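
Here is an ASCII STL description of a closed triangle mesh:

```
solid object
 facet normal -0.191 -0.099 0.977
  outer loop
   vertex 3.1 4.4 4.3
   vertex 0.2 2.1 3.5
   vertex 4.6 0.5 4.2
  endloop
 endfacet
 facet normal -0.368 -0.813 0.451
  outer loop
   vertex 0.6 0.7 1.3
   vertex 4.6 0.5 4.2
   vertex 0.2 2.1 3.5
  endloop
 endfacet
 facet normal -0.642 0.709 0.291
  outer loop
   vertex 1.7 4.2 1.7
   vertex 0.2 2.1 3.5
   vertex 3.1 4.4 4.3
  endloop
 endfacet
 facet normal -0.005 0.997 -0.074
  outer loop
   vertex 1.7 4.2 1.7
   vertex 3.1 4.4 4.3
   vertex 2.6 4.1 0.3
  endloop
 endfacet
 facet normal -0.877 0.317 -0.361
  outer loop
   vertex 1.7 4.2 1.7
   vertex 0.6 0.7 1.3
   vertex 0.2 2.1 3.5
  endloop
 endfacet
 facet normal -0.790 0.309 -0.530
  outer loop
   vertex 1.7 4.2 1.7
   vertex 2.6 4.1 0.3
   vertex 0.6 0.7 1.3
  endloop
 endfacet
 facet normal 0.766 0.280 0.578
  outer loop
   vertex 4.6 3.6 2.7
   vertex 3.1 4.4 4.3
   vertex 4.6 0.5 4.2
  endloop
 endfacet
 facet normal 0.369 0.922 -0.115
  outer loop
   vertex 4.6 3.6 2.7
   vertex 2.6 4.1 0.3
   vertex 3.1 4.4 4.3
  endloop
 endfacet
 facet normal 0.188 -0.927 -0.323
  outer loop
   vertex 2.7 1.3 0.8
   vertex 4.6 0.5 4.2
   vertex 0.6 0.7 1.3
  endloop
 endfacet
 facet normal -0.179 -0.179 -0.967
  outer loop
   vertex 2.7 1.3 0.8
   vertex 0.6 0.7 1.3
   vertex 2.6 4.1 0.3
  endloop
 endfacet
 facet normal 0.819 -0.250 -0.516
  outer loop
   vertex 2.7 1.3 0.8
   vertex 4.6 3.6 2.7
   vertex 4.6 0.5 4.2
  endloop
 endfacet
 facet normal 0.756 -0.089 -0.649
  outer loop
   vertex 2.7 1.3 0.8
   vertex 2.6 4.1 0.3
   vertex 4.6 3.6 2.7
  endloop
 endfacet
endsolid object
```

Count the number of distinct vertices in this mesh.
8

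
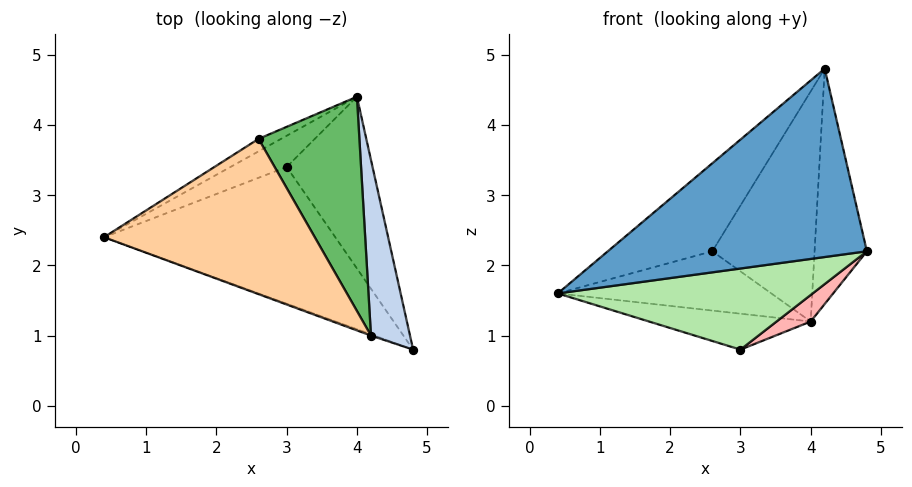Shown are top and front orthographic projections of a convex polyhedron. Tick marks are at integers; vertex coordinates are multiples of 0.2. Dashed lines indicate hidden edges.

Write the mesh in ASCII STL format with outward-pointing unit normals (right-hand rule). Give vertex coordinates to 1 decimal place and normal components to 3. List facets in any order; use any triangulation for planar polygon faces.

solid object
 facet normal -0.341 -0.940 -0.006
  outer loop
   vertex 4.2 1.0 4.8
   vertex 0.4 2.4 1.6
   vertex 4.8 0.8 2.2
  endloop
 endfacet
 facet normal 0.944 0.265 0.197
  outer loop
   vertex 4.2 1.0 4.8
   vertex 4.8 0.8 2.2
   vertex 4.0 4.4 1.2
  endloop
 endfacet
 facet normal -0.493 0.851 -0.179
  outer loop
   vertex 2.6 3.8 2.2
   vertex 4.0 4.4 1.2
   vertex 0.4 2.4 1.6
  endloop
 endfacet
 facet normal -0.483 0.432 0.762
  outer loop
   vertex 2.6 3.8 2.2
   vertex 0.4 2.4 1.6
   vertex 4.2 1.0 4.8
  endloop
 endfacet
 facet normal 0.171 0.721 0.672
  outer loop
   vertex 2.6 3.8 2.2
   vertex 4.2 1.0 4.8
   vertex 4.0 4.4 1.2
  endloop
 endfacet
 facet normal -0.068 -0.509 -0.858
  outer loop
   vertex 3.0 3.4 0.8
   vertex 4.8 0.8 2.2
   vertex 0.4 2.4 1.6
  endloop
 endfacet
 facet normal -0.442 0.677 -0.589
  outer loop
   vertex 3.0 3.4 0.8
   vertex 0.4 2.4 1.6
   vertex 4.0 4.4 1.2
  endloop
 endfacet
 facet normal 0.481 -0.134 -0.867
  outer loop
   vertex 3.0 3.4 0.8
   vertex 4.0 4.4 1.2
   vertex 4.8 0.8 2.2
  endloop
 endfacet
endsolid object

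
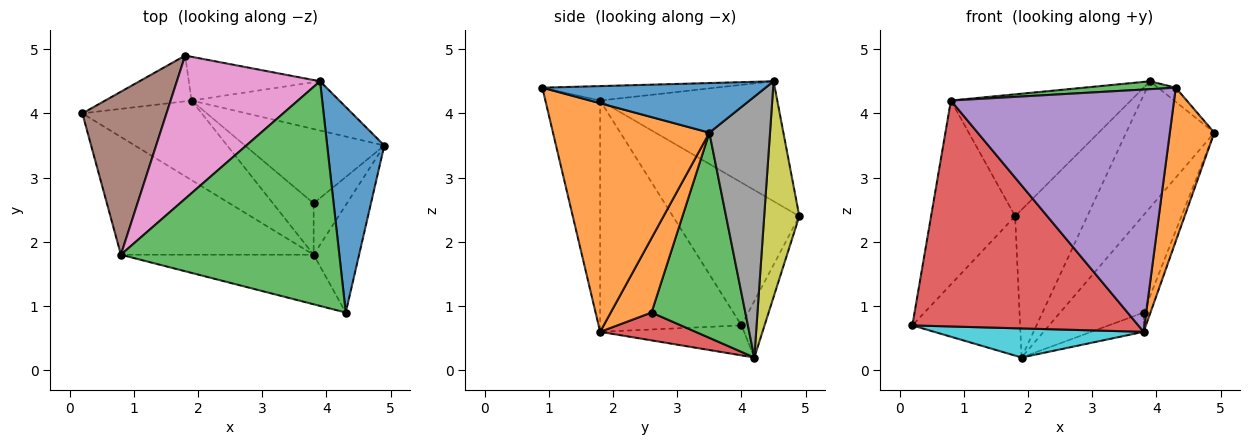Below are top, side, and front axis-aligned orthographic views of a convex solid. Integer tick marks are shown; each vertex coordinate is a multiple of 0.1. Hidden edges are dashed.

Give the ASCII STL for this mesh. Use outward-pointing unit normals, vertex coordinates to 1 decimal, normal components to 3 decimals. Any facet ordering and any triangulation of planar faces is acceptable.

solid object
 facet normal 0.655 0.052 0.754
  outer loop
   vertex 3.9 4.5 4.5
   vertex 4.3 0.9 4.4
   vertex 4.9 3.5 3.7
  endloop
 endfacet
 facet normal 0.945 -0.269 -0.188
  outer loop
   vertex 3.8 1.8 0.6
   vertex 4.9 3.5 3.7
   vertex 4.3 0.9 4.4
  endloop
 endfacet
 facet normal -0.066 -0.035 0.997
  outer loop
   vertex 0.8 1.8 4.2
   vertex 4.3 0.9 4.4
   vertex 3.9 4.5 4.5
  endloop
 endfacet
 facet normal -0.485 -0.775 -0.404
  outer loop
   vertex 0.8 1.8 4.2
   vertex 0.2 4.0 0.7
   vertex 3.8 1.8 0.6
  endloop
 endfacet
 facet normal -0.234 -0.953 -0.195
  outer loop
   vertex 0.8 1.8 4.2
   vertex 3.8 1.8 0.6
   vertex 4.3 0.9 4.4
  endloop
 endfacet
 facet normal -0.748 0.497 0.441
  outer loop
   vertex 0.8 1.8 4.2
   vertex 1.8 4.9 2.4
   vertex 0.2 4.0 0.7
  endloop
 endfacet
 facet normal -0.538 0.546 0.642
  outer loop
   vertex 0.8 1.8 4.2
   vertex 3.9 4.5 4.5
   vertex 1.8 4.9 2.4
  endloop
 endfacet
 facet normal 0.540 0.784 -0.306
  outer loop
   vertex 1.9 4.2 0.2
   vertex 3.9 4.5 4.5
   vertex 4.9 3.5 3.7
  endloop
 endfacet
 facet normal 0.423 0.869 -0.257
  outer loop
   vertex 1.9 4.2 0.2
   vertex 1.8 4.9 2.4
   vertex 3.9 4.5 4.5
  endloop
 endfacet
 facet normal -0.230 -0.334 -0.914
  outer loop
   vertex 1.9 4.2 0.2
   vertex 3.8 1.8 0.6
   vertex 0.2 4.0 0.7
  endloop
 endfacet
 facet normal -0.199 0.931 -0.305
  outer loop
   vertex 1.9 4.2 0.2
   vertex 0.2 4.0 0.7
   vertex 1.8 4.9 2.4
  endloop
 endfacet
 facet normal 0.903 0.151 -0.403
  outer loop
   vertex 3.8 2.6 0.9
   vertex 4.9 3.5 3.7
   vertex 3.8 1.8 0.6
  endloop
 endfacet
 facet normal 0.666 0.593 -0.452
  outer loop
   vertex 3.8 2.6 0.9
   vertex 1.9 4.2 0.2
   vertex 4.9 3.5 3.7
  endloop
 endfacet
 facet normal 0.539 0.296 -0.788
  outer loop
   vertex 3.8 2.6 0.9
   vertex 3.8 1.8 0.6
   vertex 1.9 4.2 0.2
  endloop
 endfacet
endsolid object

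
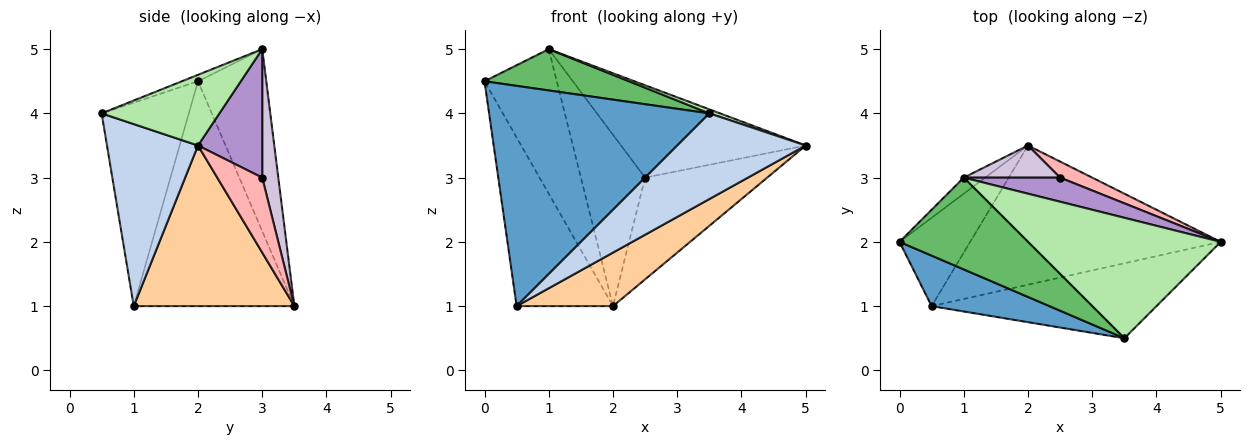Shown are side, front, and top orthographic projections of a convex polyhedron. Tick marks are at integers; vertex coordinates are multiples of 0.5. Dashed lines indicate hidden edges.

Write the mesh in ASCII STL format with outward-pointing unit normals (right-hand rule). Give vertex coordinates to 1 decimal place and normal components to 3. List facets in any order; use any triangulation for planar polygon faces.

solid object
 facet normal -0.360 -0.909 0.208
  outer loop
   vertex 0.5 1.0 1.0
   vertex 3.5 0.5 4.0
   vertex 0.0 2.0 4.5
  endloop
 endfacet
 facet normal 0.470 -0.664 -0.581
  outer loop
   vertex 0.5 1.0 1.0
   vertex 5.0 2.0 3.5
   vertex 3.5 0.5 4.0
  endloop
 endfacet
 facet normal -0.828 0.497 -0.260
  outer loop
   vertex 2.0 3.5 1.0
   vertex 0.5 1.0 1.0
   vertex 0.0 2.0 4.5
  endloop
 endfacet
 facet normal 0.513 -0.308 -0.801
  outer loop
   vertex 2.0 3.5 1.0
   vertex 5.0 2.0 3.5
   vertex 0.5 1.0 1.0
  endloop
 endfacet
 facet normal -0.046 -0.410 0.911
  outer loop
   vertex 1.0 3.0 5.0
   vertex 0.0 2.0 4.5
   vertex 3.5 0.5 4.0
  endloop
 endfacet
 facet normal 0.344 -0.031 0.938
  outer loop
   vertex 1.0 3.0 5.0
   vertex 3.5 0.5 4.0
   vertex 5.0 2.0 3.5
  endloop
 endfacet
 facet normal -0.684 0.725 -0.081
  outer loop
   vertex 1.0 3.0 5.0
   vertex 2.0 3.5 1.0
   vertex 0.0 2.0 4.5
  endloop
 endfacet
 facet normal 0.342 0.928 0.147
  outer loop
   vertex 2.5 3.0 3.0
   vertex 5.0 2.0 3.5
   vertex 2.0 3.5 1.0
  endloop
 endfacet
 facet normal 0.319 0.917 0.239
  outer loop
   vertex 2.5 3.0 3.0
   vertex 1.0 3.0 5.0
   vertex 5.0 2.0 3.5
  endloop
 endfacet
 facet normal 0.239 0.954 0.179
  outer loop
   vertex 2.5 3.0 3.0
   vertex 2.0 3.5 1.0
   vertex 1.0 3.0 5.0
  endloop
 endfacet
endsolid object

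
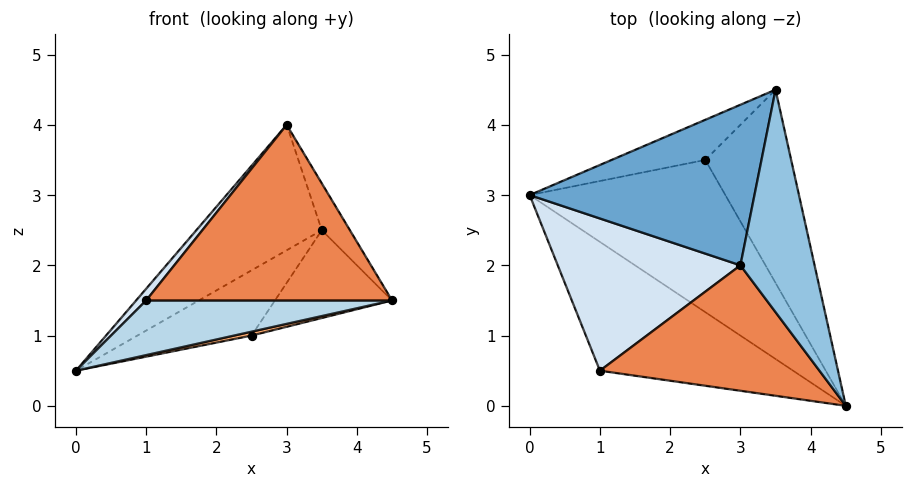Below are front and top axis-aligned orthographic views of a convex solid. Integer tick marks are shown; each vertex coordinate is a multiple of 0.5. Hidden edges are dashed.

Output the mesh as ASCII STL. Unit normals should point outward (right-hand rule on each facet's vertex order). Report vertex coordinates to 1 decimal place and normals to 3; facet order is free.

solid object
 facet normal -0.581 0.501 0.641
  outer loop
   vertex 3.0 2.0 4.0
   vertex 3.5 4.5 2.5
   vertex 0.0 3.0 0.5
  endloop
 endfacet
 facet normal 0.885 0.096 0.455
  outer loop
   vertex 3.0 2.0 4.0
   vertex 4.5 0.0 1.5
   vertex 3.5 4.5 2.5
  endloop
 endfacet
 facet normal -0.056 -0.390 -0.919
  outer loop
   vertex 1.0 0.5 1.5
   vertex 0.0 3.0 0.5
   vertex 4.5 0.0 1.5
  endloop
 endfacet
 facet normal -0.765 -0.049 0.642
  outer loop
   vertex 1.0 0.5 1.5
   vertex 3.0 2.0 4.0
   vertex 0.0 3.0 0.5
  endloop
 endfacet
 facet normal -0.115 -0.808 0.577
  outer loop
   vertex 1.0 0.5 1.5
   vertex 4.5 0.0 1.5
   vertex 3.0 2.0 4.0
  endloop
 endfacet
 facet normal 0.201 -0.025 -0.979
  outer loop
   vertex 2.5 3.5 1.0
   vertex 4.5 0.0 1.5
   vertex 0.0 3.0 0.5
  endloop
 endfacet
 facet normal -0.065 0.850 -0.523
  outer loop
   vertex 2.5 3.5 1.0
   vertex 0.0 3.0 0.5
   vertex 3.5 4.5 2.5
  endloop
 endfacet
 facet normal 0.689 0.300 -0.659
  outer loop
   vertex 2.5 3.5 1.0
   vertex 3.5 4.5 2.5
   vertex 4.5 0.0 1.5
  endloop
 endfacet
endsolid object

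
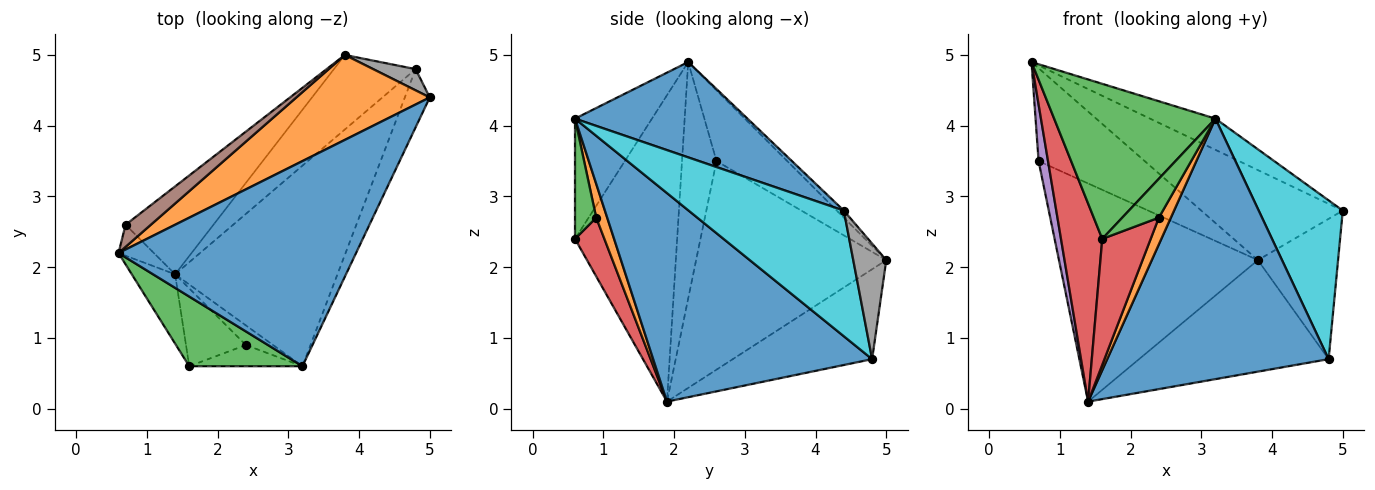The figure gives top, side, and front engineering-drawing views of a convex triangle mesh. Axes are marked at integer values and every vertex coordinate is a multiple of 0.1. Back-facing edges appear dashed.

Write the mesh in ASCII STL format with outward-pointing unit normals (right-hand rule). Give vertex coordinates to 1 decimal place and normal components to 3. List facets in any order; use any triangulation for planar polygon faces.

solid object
 facet normal 0.369 0.140 0.919
  outer loop
   vertex 3.2 0.6 4.1
   vertex 5.0 4.4 2.8
   vertex 0.6 2.2 4.9
  endloop
 endfacet
 facet normal -0.036 0.727 0.686
  outer loop
   vertex 3.8 5.0 2.1
   vertex 0.6 2.2 4.9
   vertex 5.0 4.4 2.8
  endloop
 endfacet
 facet normal -0.399 -0.836 0.376
  outer loop
   vertex 1.6 0.6 2.4
   vertex 3.2 0.6 4.1
   vertex 0.6 2.2 4.9
  endloop
 endfacet
 facet normal -0.919 -0.371 -0.130
  outer loop
   vertex 1.6 0.6 2.4
   vertex 0.6 2.2 4.9
   vertex 1.4 1.9 0.1
  endloop
 endfacet
 facet normal -0.955 -0.261 -0.143
  outer loop
   vertex 0.7 2.6 3.5
   vertex 1.4 1.9 0.1
   vertex 0.6 2.2 4.9
  endloop
 endfacet
 facet normal -0.544 0.816 0.194
  outer loop
   vertex 0.7 2.6 3.5
   vertex 0.6 2.2 4.9
   vertex 3.8 5.0 2.1
  endloop
 endfacet
 facet normal -0.664 0.694 -0.279
  outer loop
   vertex 0.7 2.6 3.5
   vertex 3.8 5.0 2.1
   vertex 1.4 1.9 0.1
  endloop
 endfacet
 facet normal 0.377 0.916 0.139
  outer loop
   vertex 4.8 4.8 0.7
   vertex 3.8 5.0 2.1
   vertex 5.0 4.4 2.8
  endloop
 endfacet
 facet normal -0.522 0.710 -0.474
  outer loop
   vertex 4.8 4.8 0.7
   vertex 1.4 1.9 0.1
   vertex 3.8 5.0 2.1
  endloop
 endfacet
 facet normal 0.866 -0.469 -0.172
  outer loop
   vertex 4.8 4.8 0.7
   vertex 5.0 4.4 2.8
   vertex 3.2 0.6 4.1
  endloop
 endfacet
 facet normal 0.617 -0.624 -0.480
  outer loop
   vertex 4.8 4.8 0.7
   vertex 3.2 0.6 4.1
   vertex 1.4 1.9 0.1
  endloop
 endfacet
 facet normal 0.592 -0.649 -0.477
  outer loop
   vertex 2.4 0.9 2.7
   vertex 1.4 1.9 0.1
   vertex 3.2 0.6 4.1
  endloop
 endfacet
 facet normal 0.453 -0.782 -0.427
  outer loop
   vertex 2.4 0.9 2.7
   vertex 3.2 0.6 4.1
   vertex 1.6 0.6 2.4
  endloop
 endfacet
 facet normal 0.459 -0.756 -0.467
  outer loop
   vertex 2.4 0.9 2.7
   vertex 1.6 0.6 2.4
   vertex 1.4 1.9 0.1
  endloop
 endfacet
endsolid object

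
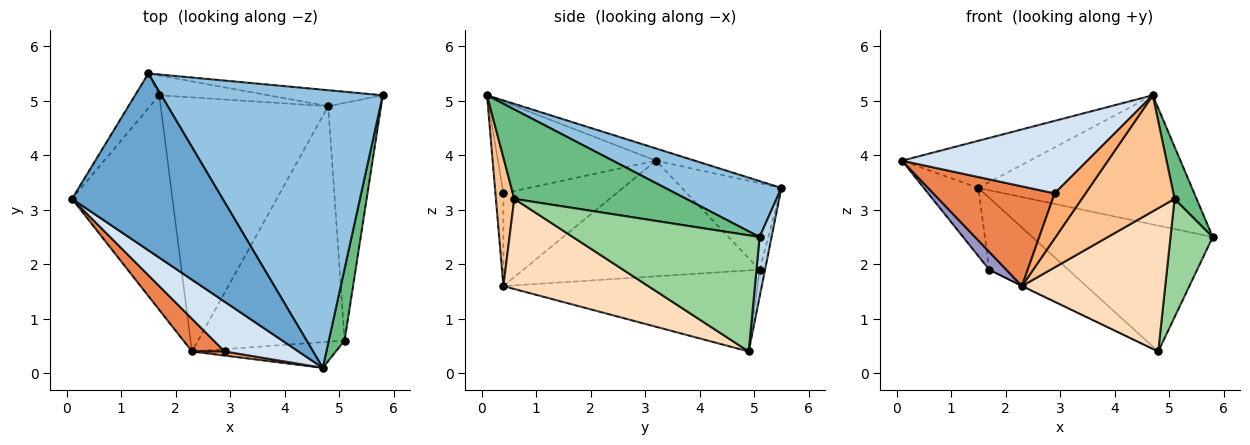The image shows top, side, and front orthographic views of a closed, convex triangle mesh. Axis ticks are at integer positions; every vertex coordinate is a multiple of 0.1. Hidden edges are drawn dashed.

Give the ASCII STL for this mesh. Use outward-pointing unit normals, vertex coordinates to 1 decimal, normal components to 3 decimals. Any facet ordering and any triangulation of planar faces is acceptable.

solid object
 facet normal -0.078 0.257 0.963
  outer loop
   vertex 1.5 5.5 3.4
   vertex 0.1 3.2 3.9
   vertex 4.7 0.1 5.1
  endloop
 endfacet
 facet normal 0.223 0.411 0.884
  outer loop
   vertex 1.5 5.5 3.4
   vertex 4.7 0.1 5.1
   vertex 5.8 5.1 2.5
  endloop
 endfacet
 facet normal 0.066 0.990 -0.126
  outer loop
   vertex 1.5 5.5 3.4
   vertex 5.8 5.1 2.5
   vertex 4.8 4.9 0.4
  endloop
 endfacet
 facet normal -0.575 -0.674 0.463
  outer loop
   vertex 2.9 0.4 3.3
   vertex 4.7 0.1 5.1
   vertex 0.1 3.2 3.9
  endloop
 endfacet
 facet normal -0.662 -0.712 0.234
  outer loop
   vertex 2.9 0.4 3.3
   vertex 0.1 3.2 3.9
   vertex 2.3 0.4 1.6
  endloop
 endfacet
 facet normal -0.248 -0.965 0.088
  outer loop
   vertex 2.9 0.4 3.3
   vertex 2.3 0.4 1.6
   vertex 4.7 0.1 5.1
  endloop
 endfacet
 facet normal 0.190 -0.959 -0.212
  outer loop
   vertex 5.1 0.6 3.2
   vertex 4.7 0.1 5.1
   vertex 2.3 0.4 1.6
  endloop
 endfacet
 facet normal 0.465 -0.460 -0.756
  outer loop
   vertex 5.1 0.6 3.2
   vertex 2.3 0.4 1.6
   vertex 4.8 4.9 0.4
  endloop
 endfacet
 facet normal 0.977 -0.125 0.173
  outer loop
   vertex 5.1 0.6 3.2
   vertex 5.8 5.1 2.5
   vertex 4.7 0.1 5.1
  endloop
 endfacet
 facet normal 0.892 -0.202 -0.405
  outer loop
   vertex 5.1 0.6 3.2
   vertex 4.8 4.9 0.4
   vertex 5.8 5.1 2.5
  endloop
 endfacet
 facet normal -0.852 0.467 -0.238
  outer loop
   vertex 1.7 5.1 1.9
   vertex 0.1 3.2 3.9
   vertex 1.5 5.5 3.4
  endloop
 endfacet
 facet normal -0.066 0.962 -0.265
  outer loop
   vertex 1.7 5.1 1.9
   vertex 1.5 5.5 3.4
   vertex 4.8 4.9 0.4
  endloop
 endfacet
 facet normal -0.754 -0.054 -0.655
  outer loop
   vertex 1.7 5.1 1.9
   vertex 2.3 0.4 1.6
   vertex 0.1 3.2 3.9
  endloop
 endfacet
 facet normal -0.435 0.002 -0.900
  outer loop
   vertex 1.7 5.1 1.9
   vertex 4.8 4.9 0.4
   vertex 2.3 0.4 1.6
  endloop
 endfacet
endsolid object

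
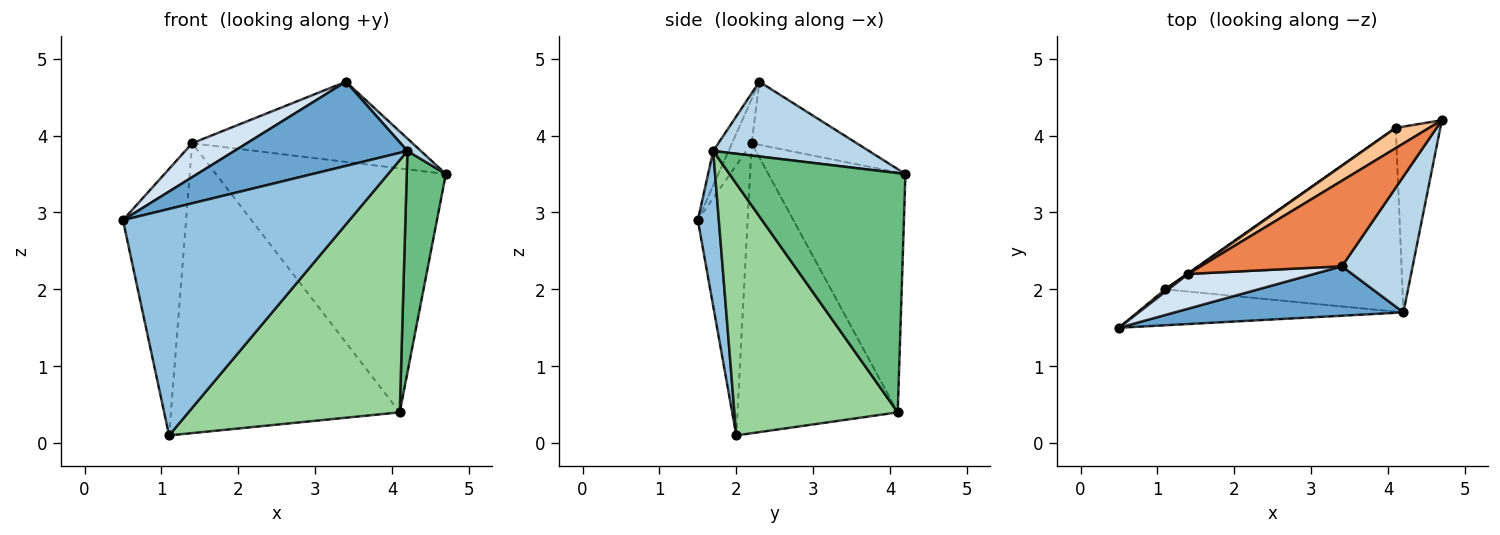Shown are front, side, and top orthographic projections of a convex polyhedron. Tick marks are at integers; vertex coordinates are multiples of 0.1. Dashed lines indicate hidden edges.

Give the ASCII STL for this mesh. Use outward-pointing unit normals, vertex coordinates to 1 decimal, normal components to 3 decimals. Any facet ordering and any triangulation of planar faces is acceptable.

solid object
 facet normal -0.076 -0.860 0.505
  outer loop
   vertex 4.2 1.7 3.8
   vertex 3.4 2.3 4.7
   vertex 0.5 1.5 2.9
  endloop
 endfacet
 facet normal 0.091 -0.984 -0.156
  outer loop
   vertex 4.2 1.7 3.8
   vertex 0.5 1.5 2.9
   vertex 1.1 2.0 0.1
  endloop
 endfacet
 facet normal 0.725 -0.063 0.686
  outer loop
   vertex 4.2 1.7 3.8
   vertex 4.7 4.2 3.5
   vertex 3.4 2.3 4.7
  endloop
 endfacet
 facet normal -0.244 -0.678 0.694
  outer loop
   vertex 1.4 2.2 3.9
   vertex 0.5 1.5 2.9
   vertex 3.4 2.3 4.7
  endloop
 endfacet
 facet normal -0.310 0.650 0.694
  outer loop
   vertex 1.4 2.2 3.9
   vertex 3.4 2.3 4.7
   vertex 4.7 4.2 3.5
  endloop
 endfacet
 facet normal -0.619 0.785 0.008
  outer loop
   vertex 1.4 2.2 3.9
   vertex 1.1 2.0 0.1
   vertex 0.5 1.5 2.9
  endloop
 endfacet
 facet normal -0.511 0.857 0.071
  outer loop
   vertex 4.1 4.1 0.4
   vertex 1.4 2.2 3.9
   vertex 4.7 4.2 3.5
  endloop
 endfacet
 facet normal -0.574 0.819 0.002
  outer loop
   vertex 4.1 4.1 0.4
   vertex 1.1 2.0 0.1
   vertex 1.4 2.2 3.9
  endloop
 endfacet
 facet normal 0.960 -0.214 -0.179
  outer loop
   vertex 4.1 4.1 0.4
   vertex 4.7 4.2 3.5
   vertex 4.2 1.7 3.8
  endloop
 endfacet
 facet normal 0.530 -0.685 -0.499
  outer loop
   vertex 4.1 4.1 0.4
   vertex 4.2 1.7 3.8
   vertex 1.1 2.0 0.1
  endloop
 endfacet
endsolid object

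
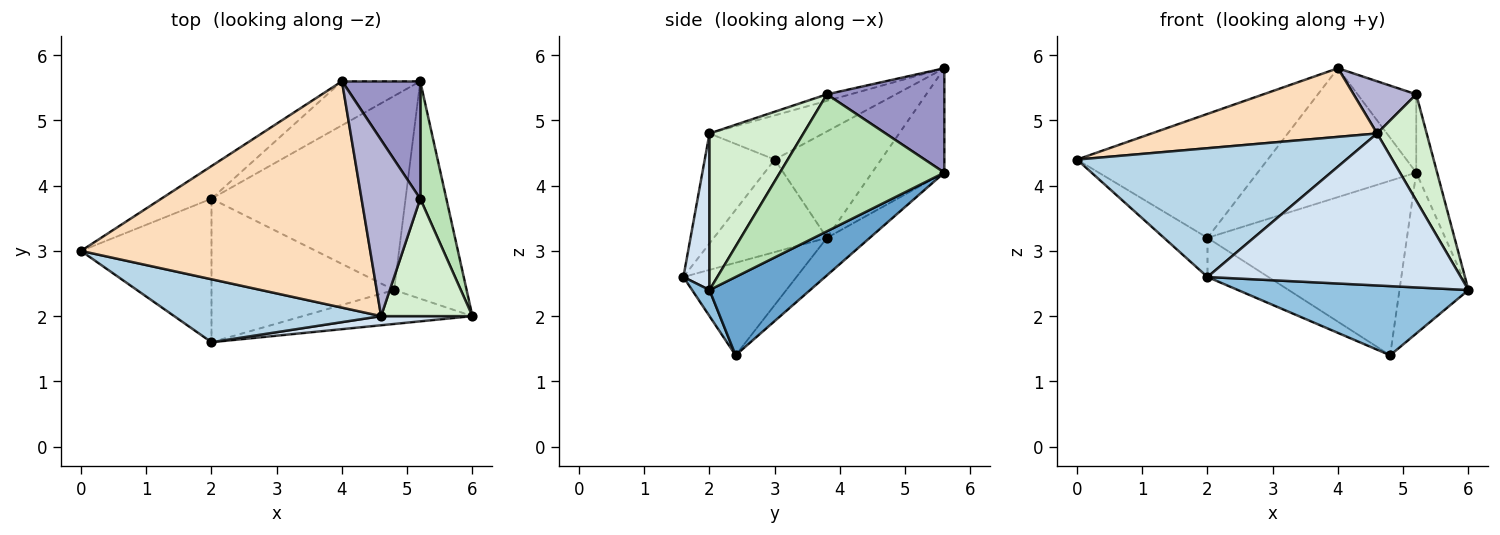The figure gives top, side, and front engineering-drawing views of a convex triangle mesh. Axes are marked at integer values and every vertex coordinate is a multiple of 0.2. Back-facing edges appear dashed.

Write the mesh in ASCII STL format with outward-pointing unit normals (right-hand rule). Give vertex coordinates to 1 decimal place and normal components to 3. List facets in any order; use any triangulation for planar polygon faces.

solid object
 facet normal 0.656 0.449 -0.607
  outer loop
   vertex 4.8 2.4 1.4
   vertex 5.2 5.6 4.2
   vertex 6.0 2.0 2.4
  endloop
 endfacet
 facet normal 0.068 -0.896 -0.439
  outer loop
   vertex 2.0 1.6 2.6
   vertex 4.8 2.4 1.4
   vertex 6.0 2.0 2.4
  endloop
 endfacet
 facet normal -0.227 -0.875 0.428
  outer loop
   vertex 2.0 1.6 2.6
   vertex 4.6 2.0 4.8
   vertex 0.0 3.0 4.4
  endloop
 endfacet
 facet normal 0.102 -0.993 0.060
  outer loop
   vertex 2.0 1.6 2.6
   vertex 6.0 2.0 2.4
   vertex 4.6 2.0 4.8
  endloop
 endfacet
 facet normal -0.142 0.662 -0.736
  outer loop
   vertex 2.0 3.8 3.2
   vertex 5.2 5.6 4.2
   vertex 4.8 2.4 1.4
  endloop
 endfacet
 facet normal -0.565 0.217 -0.796
  outer loop
   vertex 2.0 3.8 3.2
   vertex 2.0 1.6 2.6
   vertex 0.0 3.0 4.4
  endloop
 endfacet
 facet normal -0.439 0.236 -0.867
  outer loop
   vertex 2.0 3.8 3.2
   vertex 4.8 2.4 1.4
   vertex 2.0 1.6 2.6
  endloop
 endfacet
 facet normal -0.145 -0.287 0.947
  outer loop
   vertex 4.0 5.6 5.8
   vertex 0.0 3.0 4.4
   vertex 4.6 2.0 4.8
  endloop
 endfacet
 facet normal -0.475 0.851 -0.224
  outer loop
   vertex 4.0 5.6 5.8
   vertex 2.0 3.8 3.2
   vertex 0.0 3.0 4.4
  endloop
 endfacet
 facet normal -0.396 0.869 -0.297
  outer loop
   vertex 4.0 5.6 5.8
   vertex 5.2 5.6 4.2
   vertex 2.0 3.8 3.2
  endloop
 endfacet
 facet normal 0.975 0.124 0.186
  outer loop
   vertex 5.2 3.8 5.4
   vertex 6.0 2.0 2.4
   vertex 5.2 5.6 4.2
  endloop
 endfacet
 facet normal 0.786 -0.415 0.458
  outer loop
   vertex 5.2 3.8 5.4
   vertex 4.6 2.0 4.8
   vertex 6.0 2.0 2.4
  endloop
 endfacet
 facet normal 0.743 0.371 0.557
  outer loop
   vertex 5.2 3.8 5.4
   vertex 5.2 5.6 4.2
   vertex 4.0 5.6 5.8
  endloop
 endfacet
 facet normal -0.106 -0.282 0.953
  outer loop
   vertex 5.2 3.8 5.4
   vertex 4.0 5.6 5.8
   vertex 4.6 2.0 4.8
  endloop
 endfacet
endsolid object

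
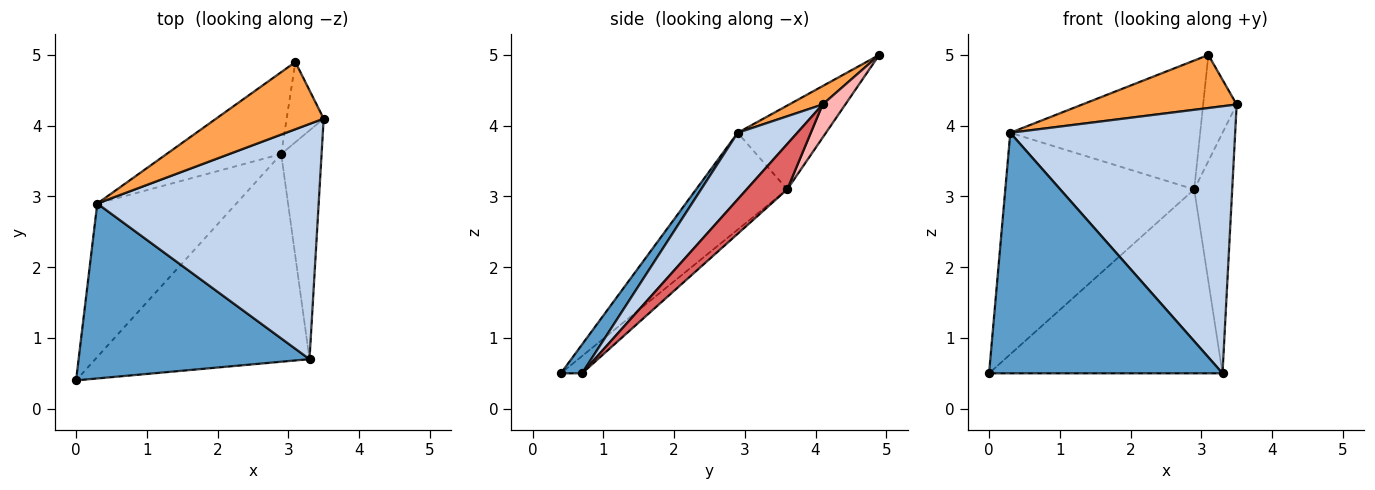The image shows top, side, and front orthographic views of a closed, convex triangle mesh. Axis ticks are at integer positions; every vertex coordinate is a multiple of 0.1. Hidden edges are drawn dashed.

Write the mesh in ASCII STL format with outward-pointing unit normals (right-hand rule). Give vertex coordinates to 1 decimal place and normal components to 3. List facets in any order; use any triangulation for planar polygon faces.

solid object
 facet normal 0.073 -0.807 0.587
  outer loop
   vertex 0.3 2.9 3.9
   vertex 0.0 0.4 0.5
   vertex 3.3 0.7 0.5
  endloop
 endfacet
 facet normal 0.195 -0.736 0.648
  outer loop
   vertex 0.3 2.9 3.9
   vertex 3.3 0.7 0.5
   vertex 3.5 4.1 4.3
  endloop
 endfacet
 facet normal 0.133 -0.614 0.778
  outer loop
   vertex 0.3 2.9 3.9
   vertex 3.5 4.1 4.3
   vertex 3.1 4.9 5.0
  endloop
 endfacet
 facet normal -0.060 0.662 -0.747
  outer loop
   vertex 2.9 3.6 3.1
   vertex 3.3 0.7 0.5
   vertex 0.0 0.4 0.5
  endloop
 endfacet
 facet normal -0.369 0.764 -0.529
  outer loop
   vertex 2.9 3.6 3.1
   vertex 0.0 0.4 0.5
   vertex 0.3 2.9 3.9
  endloop
 endfacet
 facet normal -0.365 0.786 -0.499
  outer loop
   vertex 2.9 3.6 3.1
   vertex 0.3 2.9 3.9
   vertex 3.1 4.9 5.0
  endloop
 endfacet
 facet normal 0.612 0.573 -0.545
  outer loop
   vertex 2.9 3.6 3.1
   vertex 3.5 4.1 4.3
   vertex 3.3 0.7 0.5
  endloop
 endfacet
 facet normal 0.476 0.702 -0.530
  outer loop
   vertex 2.9 3.6 3.1
   vertex 3.1 4.9 5.0
   vertex 3.5 4.1 4.3
  endloop
 endfacet
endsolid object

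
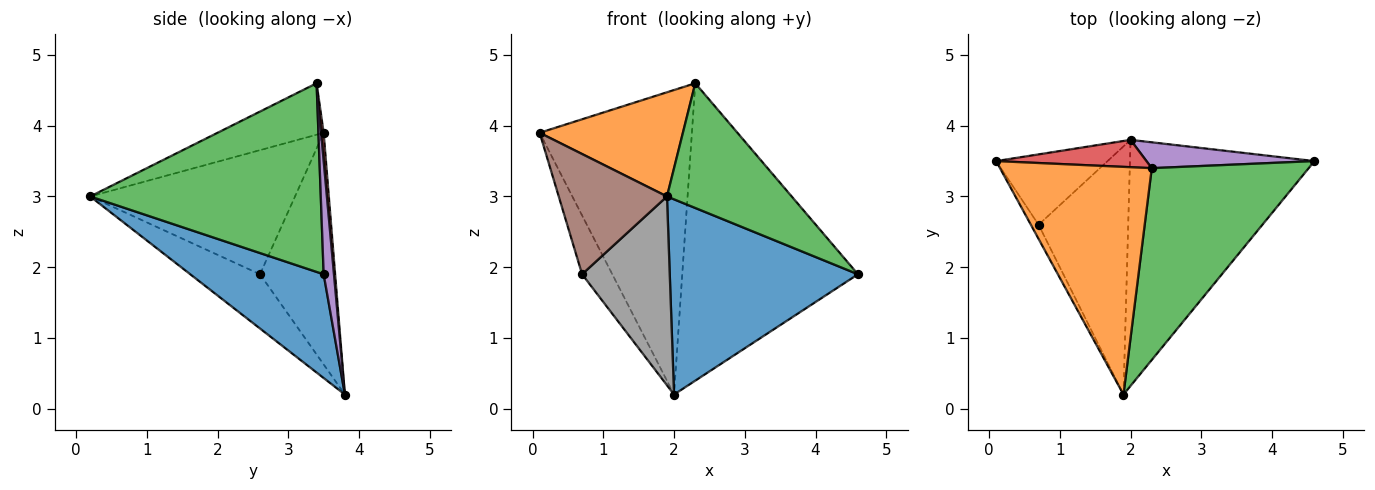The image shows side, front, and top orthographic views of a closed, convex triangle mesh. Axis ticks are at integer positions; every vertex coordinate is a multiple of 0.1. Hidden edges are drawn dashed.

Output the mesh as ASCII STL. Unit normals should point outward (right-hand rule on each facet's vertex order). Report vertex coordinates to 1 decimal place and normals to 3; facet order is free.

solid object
 facet normal 0.403 -0.569 -0.717
  outer loop
   vertex 2.0 3.8 0.2
   vertex 4.6 3.5 1.9
   vertex 1.9 0.2 3.0
  endloop
 endfacet
 facet normal -0.295 -0.398 0.869
  outer loop
   vertex 2.3 3.4 4.6
   vertex 0.1 3.5 3.9
   vertex 1.9 0.2 3.0
  endloop
 endfacet
 facet normal 0.710 -0.384 0.590
  outer loop
   vertex 2.3 3.4 4.6
   vertex 1.9 0.2 3.0
   vertex 4.6 3.5 1.9
  endloop
 endfacet
 facet normal 0.017 0.996 0.089
  outer loop
   vertex 2.3 3.4 4.6
   vertex 2.0 3.8 0.2
   vertex 0.1 3.5 3.9
  endloop
 endfacet
 facet normal 0.058 0.995 0.086
  outer loop
   vertex 2.3 3.4 4.6
   vertex 4.6 3.5 1.9
   vertex 2.0 3.8 0.2
  endloop
 endfacet
 facet normal -0.883 -0.467 -0.055
  outer loop
   vertex 0.7 2.6 1.9
   vertex 1.9 0.2 3.0
   vertex 0.1 3.5 3.9
  endloop
 endfacet
 facet normal -0.847 0.341 -0.407
  outer loop
   vertex 0.7 2.6 1.9
   vertex 0.1 3.5 3.9
   vertex 2.0 3.8 0.2
  endloop
 endfacet
 facet normal -0.434 -0.546 -0.717
  outer loop
   vertex 0.7 2.6 1.9
   vertex 2.0 3.8 0.2
   vertex 1.9 0.2 3.0
  endloop
 endfacet
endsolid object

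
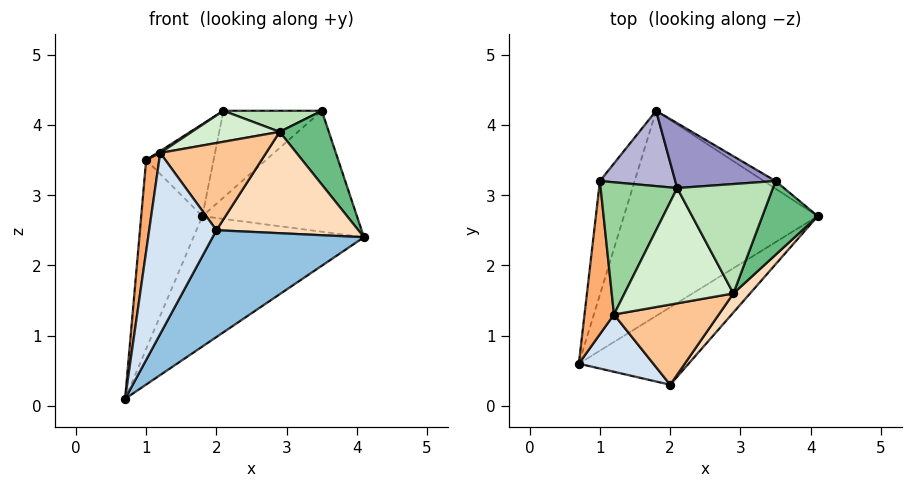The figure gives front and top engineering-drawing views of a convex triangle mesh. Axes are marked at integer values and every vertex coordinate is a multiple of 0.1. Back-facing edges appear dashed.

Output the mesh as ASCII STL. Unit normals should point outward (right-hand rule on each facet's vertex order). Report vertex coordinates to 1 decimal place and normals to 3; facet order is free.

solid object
 facet normal 0.233 0.522 -0.821
  outer loop
   vertex 1.8 4.2 2.7
   vertex 4.1 2.7 2.4
   vertex 0.7 0.6 0.1
  endloop
 endfacet
 facet normal 0.668 -0.603 -0.437
  outer loop
   vertex 2.0 0.3 2.5
   vertex 0.7 0.6 0.1
   vertex 4.1 2.7 2.4
  endloop
 endfacet
 facet normal 0.541 0.840 -0.053
  outer loop
   vertex 3.5 3.2 4.2
   vertex 4.1 2.7 2.4
   vertex 1.8 4.2 2.7
  endloop
 endfacet
 facet normal -0.614 -0.753 0.238
  outer loop
   vertex 1.2 1.3 3.6
   vertex 0.7 0.6 0.1
   vertex 2.0 0.3 2.5
  endloop
 endfacet
 facet normal -0.846 0.457 -0.275
  outer loop
   vertex 1.0 3.2 3.5
   vertex 1.8 4.2 2.7
   vertex 0.7 0.6 0.1
  endloop
 endfacet
 facet normal -0.983 -0.095 0.159
  outer loop
   vertex 1.0 3.2 3.5
   vertex 0.7 0.6 0.1
   vertex 1.2 1.3 3.6
  endloop
 endfacet
 facet normal 0.010 -0.736 0.677
  outer loop
   vertex 2.9 1.6 3.9
   vertex 1.2 1.3 3.6
   vertex 2.0 0.3 2.5
  endloop
 endfacet
 facet normal 0.749 -0.651 0.122
  outer loop
   vertex 2.9 1.6 3.9
   vertex 2.0 0.3 2.5
   vertex 4.1 2.7 2.4
  endloop
 endfacet
 facet normal 0.837 -0.386 0.386
  outer loop
   vertex 2.9 1.6 3.9
   vertex 4.1 2.7 2.4
   vertex 3.5 3.2 4.2
  endloop
 endfacet
 facet normal -0.538 -0.012 0.843
  outer loop
   vertex 2.1 3.1 4.2
   vertex 1.0 3.2 3.5
   vertex 1.2 1.3 3.6
  endloop
 endfacet
 facet normal 0.014 -0.189 0.982
  outer loop
   vertex 2.1 3.1 4.2
   vertex 2.9 1.6 3.9
   vertex 3.5 3.2 4.2
  endloop
 endfacet
 facet normal -0.124 -0.258 0.958
  outer loop
   vertex 2.1 3.1 4.2
   vertex 1.2 1.3 3.6
   vertex 2.9 1.6 3.9
  endloop
 endfacet
 facet normal -0.057 0.800 0.598
  outer loop
   vertex 2.1 3.1 4.2
   vertex 3.5 3.2 4.2
   vertex 1.8 4.2 2.7
  endloop
 endfacet
 facet normal -0.316 0.734 0.601
  outer loop
   vertex 2.1 3.1 4.2
   vertex 1.8 4.2 2.7
   vertex 1.0 3.2 3.5
  endloop
 endfacet
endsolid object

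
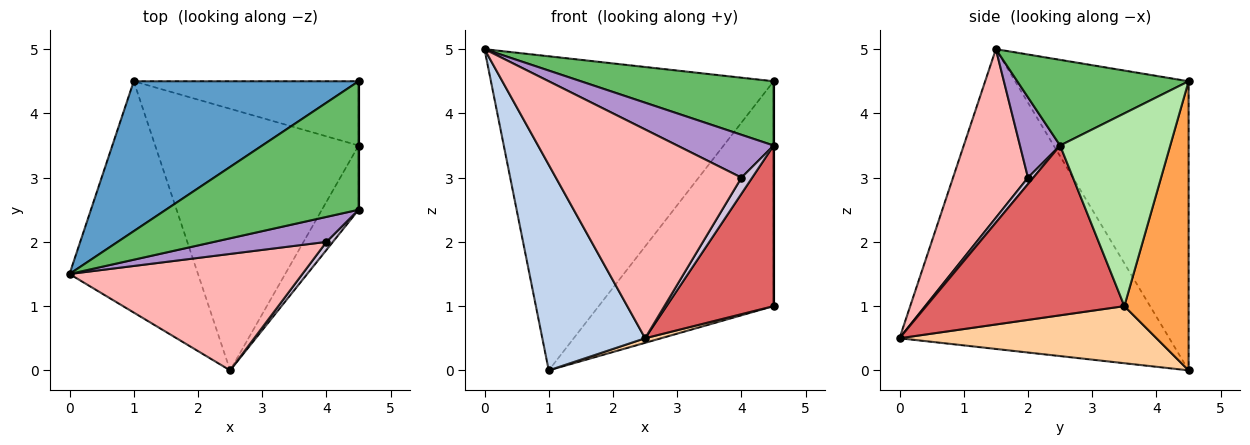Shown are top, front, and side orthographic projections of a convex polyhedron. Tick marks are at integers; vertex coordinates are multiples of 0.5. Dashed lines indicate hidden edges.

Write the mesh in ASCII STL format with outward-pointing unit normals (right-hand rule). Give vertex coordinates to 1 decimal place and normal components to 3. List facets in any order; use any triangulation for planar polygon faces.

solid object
 facet normal -0.484 0.789 0.377
  outer loop
   vertex 1.0 4.5 0.0
   vertex 0.0 1.5 5.0
   vertex 4.5 4.5 4.5
  endloop
 endfacet
 facet normal -0.868 -0.330 -0.372
  outer loop
   vertex 1.0 4.5 0.0
   vertex 2.5 0.0 0.5
   vertex 0.0 1.5 5.0
  endloop
 endfacet
 facet normal 0.333 0.907 -0.259
  outer loop
   vertex 4.5 3.5 1.0
   vertex 1.0 4.5 0.0
   vertex 4.5 4.5 4.5
  endloop
 endfacet
 facet normal 0.270 -0.017 -0.963
  outer loop
   vertex 4.5 3.5 1.0
   vertex 2.5 0.0 0.5
   vertex 1.0 4.5 0.0
  endloop
 endfacet
 facet normal 0.369 -0.416 0.831
  outer loop
   vertex 4.5 2.5 3.5
   vertex 4.5 4.5 4.5
   vertex 0.0 1.5 5.0
  endloop
 endfacet
 facet normal 1.000 0.000 0.000
  outer loop
   vertex 4.5 2.5 3.5
   vertex 4.5 3.5 1.0
   vertex 4.5 4.5 4.5
  endloop
 endfacet
 facet normal 0.864 -0.467 -0.187
  outer loop
   vertex 4.5 2.5 3.5
   vertex 2.5 0.0 0.5
   vertex 4.5 3.5 1.0
  endloop
 endfacet
 facet normal 0.333 -0.824 0.459
  outer loop
   vertex 4.0 2.0 3.0
   vertex 0.0 1.5 5.0
   vertex 2.5 0.0 0.5
  endloop
 endfacet
 facet normal 0.339 -0.813 0.474
  outer loop
   vertex 4.0 2.0 3.0
   vertex 4.5 2.5 3.5
   vertex 0.0 1.5 5.0
  endloop
 endfacet
 facet normal 0.408 -0.816 0.408
  outer loop
   vertex 4.0 2.0 3.0
   vertex 2.5 0.0 0.5
   vertex 4.5 2.5 3.5
  endloop
 endfacet
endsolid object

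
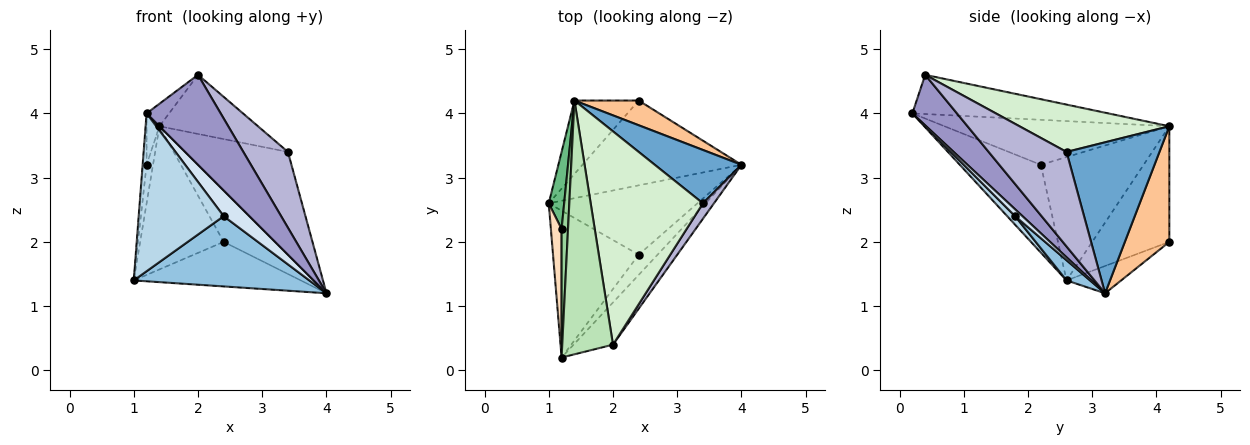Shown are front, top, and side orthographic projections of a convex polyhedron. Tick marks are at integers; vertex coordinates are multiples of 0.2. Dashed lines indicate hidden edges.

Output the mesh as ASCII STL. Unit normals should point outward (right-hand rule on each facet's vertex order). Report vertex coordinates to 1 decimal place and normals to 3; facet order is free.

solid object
 facet normal 0.626 0.692 0.359
  outer loop
   vertex 3.4 2.6 3.4
   vertex 4.0 3.2 1.2
   vertex 1.4 4.2 3.8
  endloop
 endfacet
 facet normal 0.095 -0.708 -0.700
  outer loop
   vertex 2.4 1.8 2.4
   vertex 1.0 2.6 1.4
   vertex 4.0 3.2 1.2
  endloop
 endfacet
 facet normal 0.068 -0.730 -0.680
  outer loop
   vertex 2.4 1.8 2.4
   vertex 1.2 0.2 4.0
   vertex 1.0 2.6 1.4
  endloop
 endfacet
 facet normal 0.219 -0.767 -0.603
  outer loop
   vertex 2.4 1.8 2.4
   vertex 4.0 3.2 1.2
   vertex 1.2 0.2 4.0
  endloop
 endfacet
 facet normal -0.150 0.460 -0.875
  outer loop
   vertex 2.4 4.2 2.0
   vertex 4.0 3.2 1.2
   vertex 1.0 2.6 1.4
  endloop
 endfacet
 facet normal -0.635 0.688 -0.353
  outer loop
   vertex 2.4 4.2 2.0
   vertex 1.0 2.6 1.4
   vertex 1.4 4.2 3.8
  endloop
 endfacet
 facet normal 0.615 0.711 0.342
  outer loop
   vertex 2.4 4.2 2.0
   vertex 1.4 4.2 3.8
   vertex 4.0 3.2 1.2
  endloop
 endfacet
 facet normal -0.991 0.048 0.121
  outer loop
   vertex 1.2 2.2 3.2
   vertex 1.0 2.6 1.4
   vertex 1.2 0.2 4.0
  endloop
 endfacet
 facet normal -0.990 0.062 0.124
  outer loop
   vertex 1.2 2.2 3.2
   vertex 1.4 4.2 3.8
   vertex 1.0 2.6 1.4
  endloop
 endfacet
 facet normal -0.988 0.056 0.141
  outer loop
   vertex 1.2 2.2 3.2
   vertex 1.2 0.2 4.0
   vertex 1.4 4.2 3.8
  endloop
 endfacet
 facet normal -0.610 0.070 0.790
  outer loop
   vertex 2.0 0.4 4.6
   vertex 1.4 4.2 3.8
   vertex 1.2 0.2 4.0
  endloop
 endfacet
 facet normal 0.376 0.247 0.893
  outer loop
   vertex 2.0 0.4 4.6
   vertex 3.4 2.6 3.4
   vertex 1.4 4.2 3.8
  endloop
 endfacet
 facet normal 0.479 -0.795 -0.373
  outer loop
   vertex 2.0 0.4 4.6
   vertex 1.2 0.2 4.0
   vertex 4.0 3.2 1.2
  endloop
 endfacet
 facet normal 0.863 -0.495 0.101
  outer loop
   vertex 2.0 0.4 4.6
   vertex 4.0 3.2 1.2
   vertex 3.4 2.6 3.4
  endloop
 endfacet
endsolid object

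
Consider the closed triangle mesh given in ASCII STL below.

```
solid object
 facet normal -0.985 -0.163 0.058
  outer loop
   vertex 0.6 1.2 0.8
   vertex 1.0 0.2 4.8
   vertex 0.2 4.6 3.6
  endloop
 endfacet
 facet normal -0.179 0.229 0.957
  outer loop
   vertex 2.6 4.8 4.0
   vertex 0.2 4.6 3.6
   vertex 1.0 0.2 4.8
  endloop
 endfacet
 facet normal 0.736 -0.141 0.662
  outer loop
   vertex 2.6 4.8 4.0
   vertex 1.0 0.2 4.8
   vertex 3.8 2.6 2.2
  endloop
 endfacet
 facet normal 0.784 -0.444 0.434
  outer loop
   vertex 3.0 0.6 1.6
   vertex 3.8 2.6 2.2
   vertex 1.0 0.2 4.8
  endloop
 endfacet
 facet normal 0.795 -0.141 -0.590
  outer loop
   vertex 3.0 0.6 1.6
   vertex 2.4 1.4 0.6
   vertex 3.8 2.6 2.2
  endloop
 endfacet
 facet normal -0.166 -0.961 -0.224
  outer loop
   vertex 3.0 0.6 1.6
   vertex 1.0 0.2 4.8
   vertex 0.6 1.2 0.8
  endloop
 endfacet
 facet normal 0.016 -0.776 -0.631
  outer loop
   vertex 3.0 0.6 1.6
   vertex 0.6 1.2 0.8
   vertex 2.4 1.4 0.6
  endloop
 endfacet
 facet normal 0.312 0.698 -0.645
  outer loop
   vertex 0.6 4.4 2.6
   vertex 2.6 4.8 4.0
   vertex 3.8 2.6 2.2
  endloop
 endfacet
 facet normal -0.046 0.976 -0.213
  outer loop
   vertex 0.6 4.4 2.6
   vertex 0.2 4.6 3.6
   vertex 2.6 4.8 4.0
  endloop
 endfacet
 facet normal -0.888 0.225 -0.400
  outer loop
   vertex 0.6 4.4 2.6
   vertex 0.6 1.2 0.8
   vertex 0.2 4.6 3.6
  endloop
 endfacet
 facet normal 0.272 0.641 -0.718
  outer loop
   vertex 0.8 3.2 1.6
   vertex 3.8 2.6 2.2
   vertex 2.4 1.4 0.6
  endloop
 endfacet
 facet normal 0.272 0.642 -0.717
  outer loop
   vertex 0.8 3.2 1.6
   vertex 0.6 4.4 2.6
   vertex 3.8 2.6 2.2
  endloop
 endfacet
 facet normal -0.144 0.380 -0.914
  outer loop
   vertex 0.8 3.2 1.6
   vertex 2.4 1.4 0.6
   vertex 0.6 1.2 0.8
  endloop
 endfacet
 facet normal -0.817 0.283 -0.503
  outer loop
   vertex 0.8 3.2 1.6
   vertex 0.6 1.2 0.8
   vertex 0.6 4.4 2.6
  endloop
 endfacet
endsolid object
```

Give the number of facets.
14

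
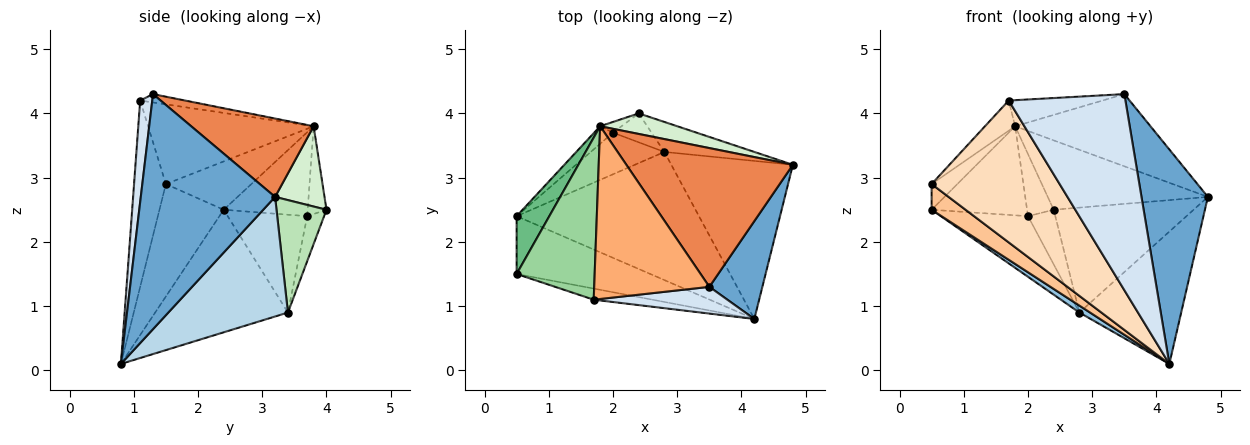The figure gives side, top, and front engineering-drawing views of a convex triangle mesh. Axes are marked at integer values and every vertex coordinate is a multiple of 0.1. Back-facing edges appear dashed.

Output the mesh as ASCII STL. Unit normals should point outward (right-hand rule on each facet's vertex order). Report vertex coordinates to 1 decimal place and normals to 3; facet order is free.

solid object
 facet normal 0.879 -0.434 0.198
  outer loop
   vertex 3.5 1.3 4.3
   vertex 4.2 0.8 0.1
   vertex 4.8 3.2 2.7
  endloop
 endfacet
 facet normal -0.557 -0.045 -0.829
  outer loop
   vertex 2.8 3.4 0.9
   vertex 4.2 0.8 0.1
   vertex 0.5 2.4 2.5
  endloop
 endfacet
 facet normal 0.602 0.513 -0.612
  outer loop
   vertex 2.8 3.4 0.9
   vertex 4.8 3.2 2.7
   vertex 4.2 0.8 0.1
  endloop
 endfacet
 facet normal 0.102 -0.986 0.134
  outer loop
   vertex 1.7 1.1 4.2
   vertex 4.2 0.8 0.1
   vertex 3.5 1.3 4.3
  endloop
 endfacet
 facet normal 0.385 0.426 0.819
  outer loop
   vertex 1.8 3.8 3.8
   vertex 3.5 1.3 4.3
   vertex 4.8 3.2 2.7
  endloop
 endfacet
 facet normal -0.071 0.149 0.986
  outer loop
   vertex 1.8 3.8 3.8
   vertex 1.7 1.1 4.2
   vertex 3.5 1.3 4.3
  endloop
 endfacet
 facet normal -0.609 -0.322 -0.725
  outer loop
   vertex 0.5 1.5 2.9
   vertex 0.5 2.4 2.5
   vertex 4.2 0.8 0.1
  endloop
 endfacet
 facet normal -0.240 -0.968 -0.076
  outer loop
   vertex 0.5 1.5 2.9
   vertex 4.2 0.8 0.1
   vertex 1.7 1.1 4.2
  endloop
 endfacet
 facet normal -0.804 0.242 0.544
  outer loop
   vertex 0.5 1.5 2.9
   vertex 1.8 3.8 3.8
   vertex 0.5 2.4 2.5
  endloop
 endfacet
 facet normal -0.709 0.129 0.694
  outer loop
   vertex 0.5 1.5 2.9
   vertex 1.7 1.1 4.2
   vertex 1.8 3.8 3.8
  endloop
 endfacet
 facet normal 0.325 0.909 -0.260
  outer loop
   vertex 2.4 4.0 2.5
   vertex 4.8 3.2 2.7
   vertex 2.8 3.4 0.9
  endloop
 endfacet
 facet normal 0.284 0.919 0.272
  outer loop
   vertex 2.4 4.0 2.5
   vertex 1.8 3.8 3.8
   vertex 4.8 3.2 2.7
  endloop
 endfacet
 facet normal -0.601 0.659 -0.452
  outer loop
   vertex 2.0 3.7 2.4
   vertex 2.8 3.4 0.9
   vertex 0.5 2.4 2.5
  endloop
 endfacet
 facet normal -0.479 0.776 -0.411
  outer loop
   vertex 2.0 3.7 2.4
   vertex 2.4 4.0 2.5
   vertex 2.8 3.4 0.9
  endloop
 endfacet
 facet normal -0.653 0.743 -0.146
  outer loop
   vertex 2.0 3.7 2.4
   vertex 0.5 2.4 2.5
   vertex 1.8 3.8 3.8
  endloop
 endfacet
 facet normal -0.572 0.809 -0.139
  outer loop
   vertex 2.0 3.7 2.4
   vertex 1.8 3.8 3.8
   vertex 2.4 4.0 2.5
  endloop
 endfacet
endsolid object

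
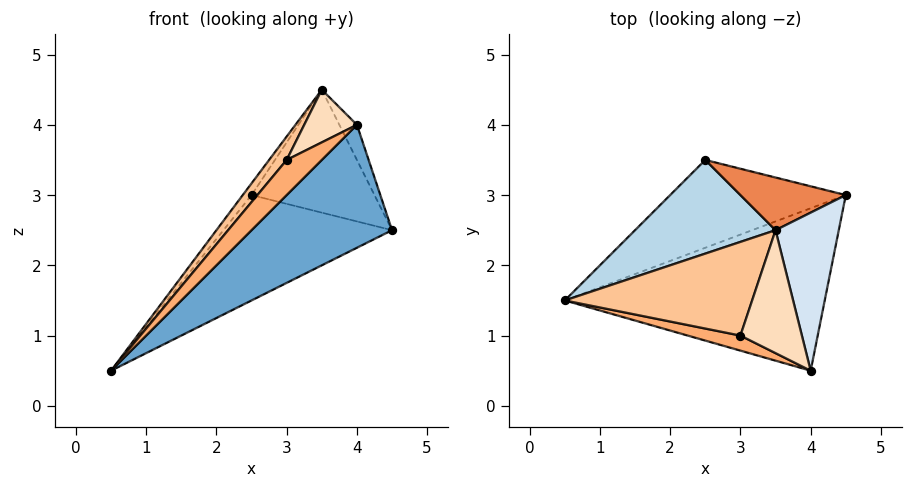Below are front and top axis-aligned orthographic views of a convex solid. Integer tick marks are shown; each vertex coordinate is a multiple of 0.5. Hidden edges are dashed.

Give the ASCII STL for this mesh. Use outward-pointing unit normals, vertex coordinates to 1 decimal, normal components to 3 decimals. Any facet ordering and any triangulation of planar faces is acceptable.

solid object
 facet normal 0.530 -0.512 -0.676
  outer loop
   vertex 4.0 0.5 4.0
   vertex 0.5 1.5 0.5
   vertex 4.5 3.0 2.5
  endloop
 endfacet
 facet normal 0.032 0.768 -0.640
  outer loop
   vertex 2.5 3.5 3.0
   vertex 4.5 3.0 2.5
   vertex 0.5 1.5 0.5
  endloop
 endfacet
 facet normal -0.807 0.073 0.587
  outer loop
   vertex 3.5 2.5 4.5
   vertex 2.5 3.5 3.0
   vertex 0.5 1.5 0.5
  endloop
 endfacet
 facet normal 0.879 0.103 0.465
  outer loop
   vertex 3.5 2.5 4.5
   vertex 4.0 0.5 4.0
   vertex 4.5 3.0 2.5
  endloop
 endfacet
 facet normal 0.312 0.873 0.374
  outer loop
   vertex 3.5 2.5 4.5
   vertex 4.5 3.0 2.5
   vertex 2.5 3.5 3.0
  endloop
 endfacet
 facet normal -0.549 -0.768 0.329
  outer loop
   vertex 3.0 1.0 3.5
   vertex 0.5 1.5 0.5
   vertex 4.0 0.5 4.0
  endloop
 endfacet
 facet normal -0.772 -0.154 0.617
  outer loop
   vertex 3.0 1.0 3.5
   vertex 3.5 2.5 4.5
   vertex 0.5 1.5 0.5
  endloop
 endfacet
 facet normal -0.549 -0.329 0.768
  outer loop
   vertex 3.0 1.0 3.5
   vertex 4.0 0.5 4.0
   vertex 3.5 2.5 4.5
  endloop
 endfacet
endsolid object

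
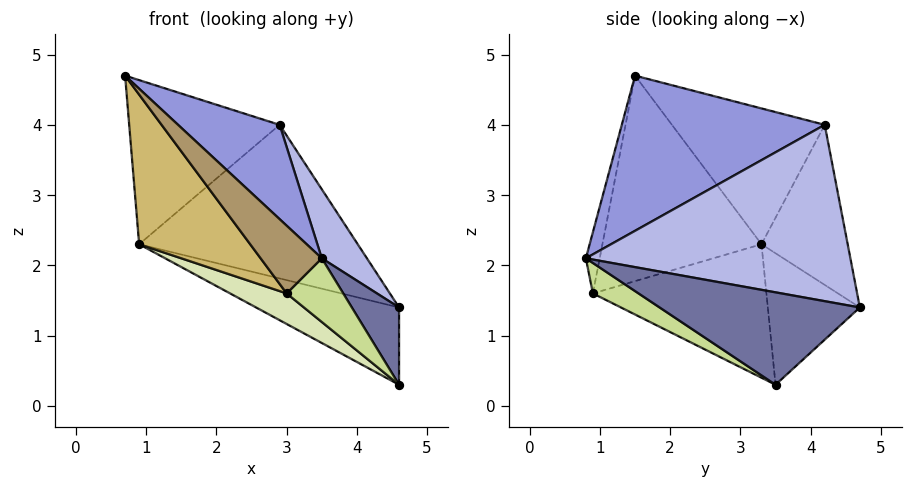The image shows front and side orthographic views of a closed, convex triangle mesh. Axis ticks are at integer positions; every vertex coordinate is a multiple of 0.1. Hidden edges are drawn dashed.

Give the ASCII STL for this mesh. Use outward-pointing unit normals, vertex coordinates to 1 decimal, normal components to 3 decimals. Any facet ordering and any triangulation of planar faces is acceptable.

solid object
 facet normal 0.944 -0.223 0.243
  outer loop
   vertex 4.6 4.7 1.4
   vertex 3.5 0.8 2.1
   vertex 4.6 3.5 0.3
  endloop
 endfacet
 facet normal -0.399 0.620 -0.676
  outer loop
   vertex 0.9 3.3 2.3
   vertex 4.6 4.7 1.4
   vertex 4.6 3.5 0.3
  endloop
 endfacet
 facet normal 0.606 -0.304 0.735
  outer loop
   vertex 2.9 4.2 4.0
   vertex 0.7 1.5 4.7
   vertex 3.5 0.8 2.1
  endloop
 endfacet
 facet normal 0.841 -0.143 0.522
  outer loop
   vertex 2.9 4.2 4.0
   vertex 3.5 0.8 2.1
   vertex 4.6 4.7 1.4
  endloop
 endfacet
 facet normal -0.646 0.636 0.423
  outer loop
   vertex 2.9 4.2 4.0
   vertex 0.9 3.3 2.3
   vertex 0.7 1.5 4.7
  endloop
 endfacet
 facet normal -0.366 0.929 -0.061
  outer loop
   vertex 2.9 4.2 4.0
   vertex 4.6 4.7 1.4
   vertex 0.9 3.3 2.3
  endloop
 endfacet
 facet normal 0.494 -0.613 -0.617
  outer loop
   vertex 3.0 0.9 1.6
   vertex 4.6 3.5 0.3
   vertex 3.5 0.8 2.1
  endloop
 endfacet
 facet normal -0.464 -0.151 -0.873
  outer loop
   vertex 3.0 0.9 1.6
   vertex 0.9 3.3 2.3
   vertex 4.6 3.5 0.3
  endloop
 endfacet
 facet normal -0.220 -0.975 0.025
  outer loop
   vertex 3.0 0.9 1.6
   vertex 3.5 0.8 2.1
   vertex 0.7 1.5 4.7
  endloop
 endfacet
 facet normal -0.734 -0.512 -0.445
  outer loop
   vertex 3.0 0.9 1.6
   vertex 0.7 1.5 4.7
   vertex 0.9 3.3 2.3
  endloop
 endfacet
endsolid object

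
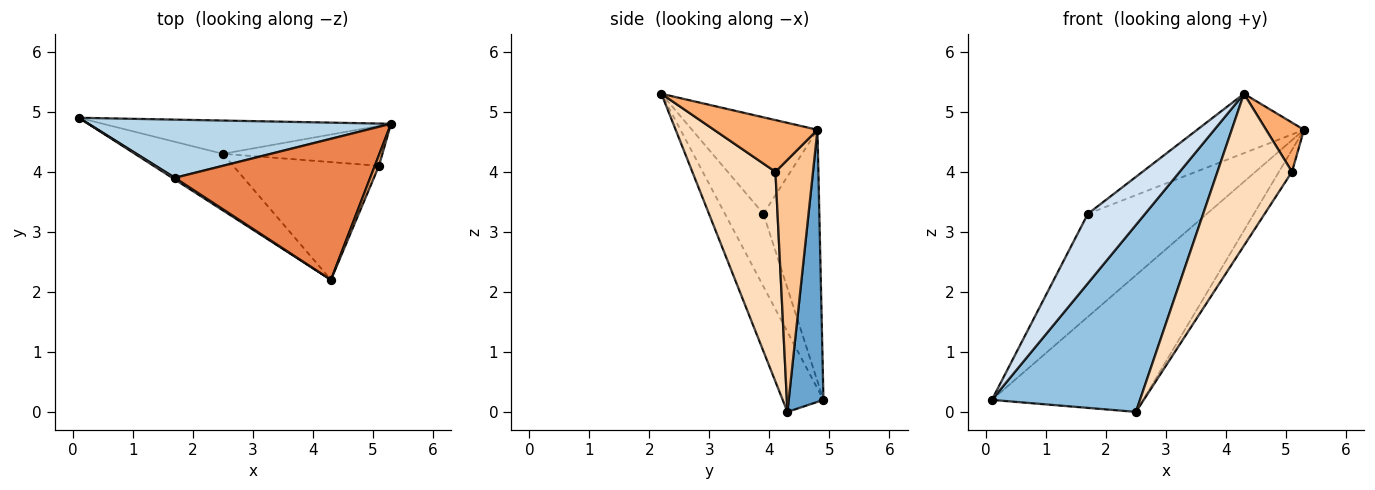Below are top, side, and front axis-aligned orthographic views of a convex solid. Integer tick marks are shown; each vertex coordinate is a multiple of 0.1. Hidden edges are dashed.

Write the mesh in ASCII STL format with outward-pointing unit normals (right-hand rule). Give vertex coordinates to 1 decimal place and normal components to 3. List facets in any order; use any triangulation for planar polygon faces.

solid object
 facet normal 0.218 0.948 -0.231
  outer loop
   vertex 2.5 4.3 0.0
   vertex 0.1 4.9 0.2
   vertex 5.3 4.8 4.7
  endloop
 endfacet
 facet normal -0.255 -0.926 -0.280
  outer loop
   vertex 2.5 4.3 0.0
   vertex 4.3 2.2 5.3
   vertex 0.1 4.9 0.2
  endloop
 endfacet
 facet normal -0.379 0.806 0.455
  outer loop
   vertex 1.7 3.9 3.3
   vertex 5.3 4.8 4.7
   vertex 0.1 4.9 0.2
  endloop
 endfacet
 facet normal -0.558 -0.830 0.020
  outer loop
   vertex 1.7 3.9 3.3
   vertex 0.1 4.9 0.2
   vertex 4.3 2.2 5.3
  endloop
 endfacet
 facet normal -0.414 0.353 0.839
  outer loop
   vertex 1.7 3.9 3.3
   vertex 4.3 2.2 5.3
   vertex 5.3 4.8 4.7
  endloop
 endfacet
 facet normal 0.936 -0.343 0.075
  outer loop
   vertex 5.1 4.1 4.0
   vertex 5.3 4.8 4.7
   vertex 4.3 2.2 5.3
  endloop
 endfacet
 facet normal 0.811 0.281 -0.513
  outer loop
   vertex 5.1 4.1 4.0
   vertex 2.5 4.3 0.0
   vertex 5.3 4.8 4.7
  endloop
 endfacet
 facet normal 0.661 -0.593 -0.460
  outer loop
   vertex 5.1 4.1 4.0
   vertex 4.3 2.2 5.3
   vertex 2.5 4.3 0.0
  endloop
 endfacet
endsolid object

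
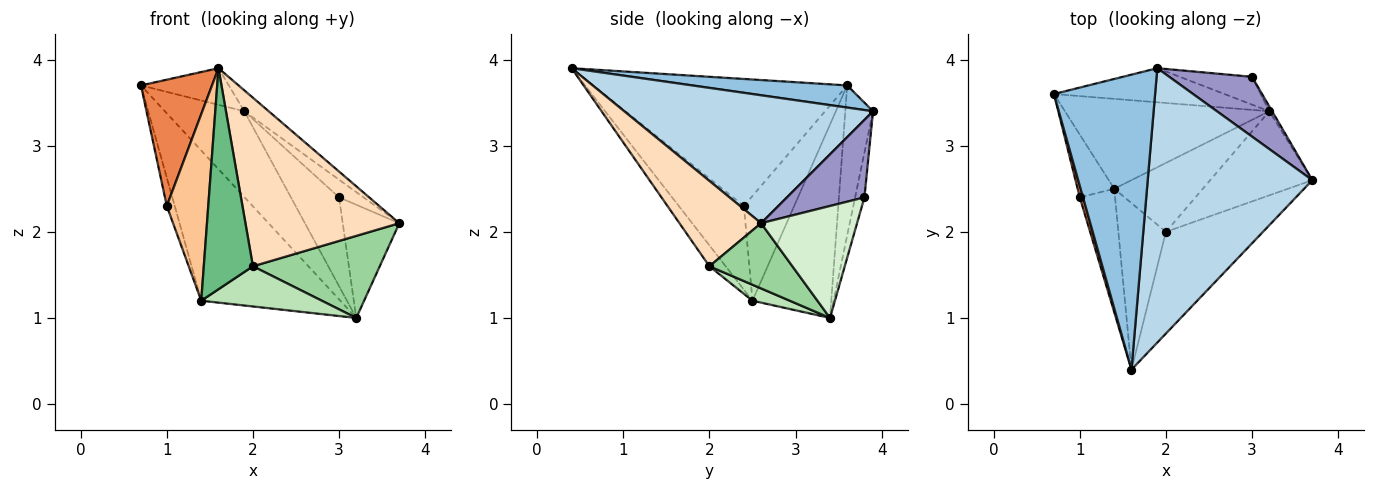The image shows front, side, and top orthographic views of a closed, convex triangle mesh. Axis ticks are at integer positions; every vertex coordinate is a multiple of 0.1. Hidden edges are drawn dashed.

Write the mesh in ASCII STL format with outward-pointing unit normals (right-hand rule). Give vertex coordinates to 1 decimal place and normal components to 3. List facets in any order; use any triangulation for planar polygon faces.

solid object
 facet normal -0.437 0.772 -0.462
  outer loop
   vertex 1.4 2.5 1.2
   vertex 0.7 3.6 3.7
   vertex 3.2 3.4 1.0
  endloop
 endfacet
 facet normal 0.212 0.120 0.970
  outer loop
   vertex 1.9 3.9 3.4
   vertex 0.7 3.6 3.7
   vertex 1.6 0.4 3.9
  endloop
 endfacet
 facet normal 0.613 0.060 0.788
  outer loop
   vertex 1.9 3.9 3.4
   vertex 1.6 0.4 3.9
   vertex 3.7 2.6 2.1
  endloop
 endfacet
 facet normal -0.309 0.884 -0.351
  outer loop
   vertex 1.9 3.9 3.4
   vertex 3.2 3.4 1.0
   vertex 0.7 3.6 3.7
  endloop
 endfacet
 facet normal -0.963 -0.269 0.024
  outer loop
   vertex 1.0 2.4 2.3
   vertex 1.6 0.4 3.9
   vertex 0.7 3.6 3.7
  endloop
 endfacet
 facet normal -0.934 0.147 -0.326
  outer loop
   vertex 1.0 2.4 2.3
   vertex 0.7 3.6 3.7
   vertex 1.4 2.5 1.2
  endloop
 endfacet
 facet normal -0.795 -0.506 -0.335
  outer loop
   vertex 1.0 2.4 2.3
   vertex 1.4 2.5 1.2
   vertex 1.6 0.4 3.9
  endloop
 endfacet
 facet normal 0.413 -0.780 -0.470
  outer loop
   vertex 2.0 2.0 1.6
   vertex 3.7 2.6 2.1
   vertex 1.6 0.4 3.9
  endloop
 endfacet
 facet normal -0.256 -0.772 -0.582
  outer loop
   vertex 2.0 2.0 1.6
   vertex 1.6 0.4 3.9
   vertex 1.4 2.5 1.2
  endloop
 endfacet
 facet normal 0.416 -0.635 -0.651
  outer loop
   vertex 2.0 2.0 1.6
   vertex 3.2 3.4 1.0
   vertex 3.7 2.6 2.1
  endloop
 endfacet
 facet normal 0.154 -0.498 -0.853
  outer loop
   vertex 2.0 2.0 1.6
   vertex 1.4 2.5 1.2
   vertex 3.2 3.4 1.0
  endloop
 endfacet
 facet normal 0.861 0.508 -0.022
  outer loop
   vertex 3.0 3.8 2.4
   vertex 3.7 2.6 2.1
   vertex 3.2 3.4 1.0
  endloop
 endfacet
 facet normal 0.668 0.211 0.714
  outer loop
   vertex 3.0 3.8 2.4
   vertex 1.9 3.9 3.4
   vertex 3.7 2.6 2.1
  endloop
 endfacet
 facet normal -0.182 0.938 -0.294
  outer loop
   vertex 3.0 3.8 2.4
   vertex 3.2 3.4 1.0
   vertex 1.9 3.9 3.4
  endloop
 endfacet
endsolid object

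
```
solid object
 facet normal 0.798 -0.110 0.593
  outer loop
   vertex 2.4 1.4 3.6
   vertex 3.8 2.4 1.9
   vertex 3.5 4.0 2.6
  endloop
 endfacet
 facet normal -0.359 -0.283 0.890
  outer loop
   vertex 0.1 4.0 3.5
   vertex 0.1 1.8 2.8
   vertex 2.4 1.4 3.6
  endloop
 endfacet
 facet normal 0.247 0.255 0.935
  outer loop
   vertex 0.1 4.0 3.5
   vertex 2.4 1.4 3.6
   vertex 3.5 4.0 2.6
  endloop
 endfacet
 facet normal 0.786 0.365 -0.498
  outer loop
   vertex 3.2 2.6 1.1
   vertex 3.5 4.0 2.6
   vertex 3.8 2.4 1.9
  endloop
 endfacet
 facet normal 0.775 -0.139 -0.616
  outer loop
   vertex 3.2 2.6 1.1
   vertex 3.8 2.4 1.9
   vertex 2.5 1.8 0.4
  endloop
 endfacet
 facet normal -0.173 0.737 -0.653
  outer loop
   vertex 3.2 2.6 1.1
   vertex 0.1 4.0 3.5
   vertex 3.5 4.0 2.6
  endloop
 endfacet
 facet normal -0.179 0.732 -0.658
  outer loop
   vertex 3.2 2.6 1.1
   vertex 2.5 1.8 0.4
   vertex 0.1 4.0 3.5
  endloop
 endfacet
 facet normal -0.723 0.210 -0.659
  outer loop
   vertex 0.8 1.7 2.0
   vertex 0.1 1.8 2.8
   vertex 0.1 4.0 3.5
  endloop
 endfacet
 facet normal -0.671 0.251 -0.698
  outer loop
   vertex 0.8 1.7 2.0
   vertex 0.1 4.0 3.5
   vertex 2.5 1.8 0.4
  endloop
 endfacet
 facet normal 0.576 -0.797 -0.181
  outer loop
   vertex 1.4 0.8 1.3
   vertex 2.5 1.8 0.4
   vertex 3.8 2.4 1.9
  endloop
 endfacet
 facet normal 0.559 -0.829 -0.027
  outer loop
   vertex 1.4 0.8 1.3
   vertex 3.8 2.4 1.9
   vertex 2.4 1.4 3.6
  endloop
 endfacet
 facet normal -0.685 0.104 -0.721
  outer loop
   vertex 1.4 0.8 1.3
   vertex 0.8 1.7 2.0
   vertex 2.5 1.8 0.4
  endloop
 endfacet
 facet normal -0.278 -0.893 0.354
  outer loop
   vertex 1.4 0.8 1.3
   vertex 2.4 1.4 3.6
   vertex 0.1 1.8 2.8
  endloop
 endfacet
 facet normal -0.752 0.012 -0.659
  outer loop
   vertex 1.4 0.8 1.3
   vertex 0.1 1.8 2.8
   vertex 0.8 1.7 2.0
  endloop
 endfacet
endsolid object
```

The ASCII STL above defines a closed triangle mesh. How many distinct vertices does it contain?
9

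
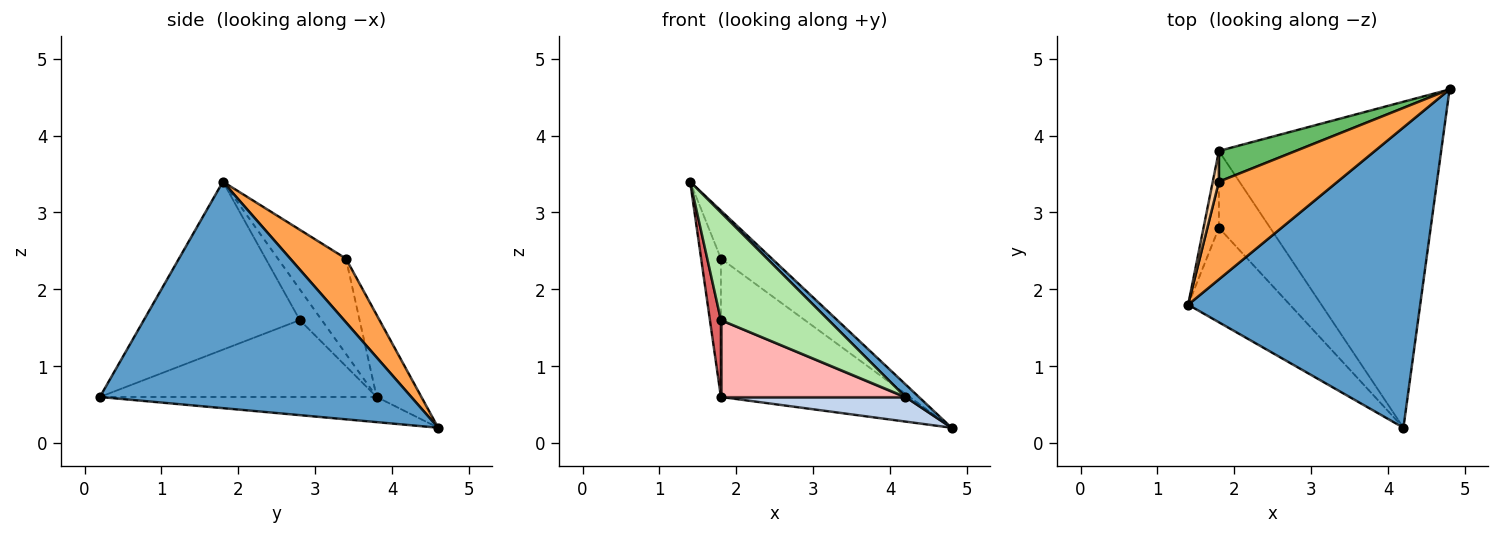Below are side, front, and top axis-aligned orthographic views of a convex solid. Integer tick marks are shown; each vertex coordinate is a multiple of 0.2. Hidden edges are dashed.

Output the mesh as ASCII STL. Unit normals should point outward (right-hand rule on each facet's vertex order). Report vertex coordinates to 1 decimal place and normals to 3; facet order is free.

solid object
 facet normal 0.698 -0.030 0.715
  outer loop
   vertex 4.2 0.2 0.6
   vertex 4.8 4.6 0.2
   vertex 1.4 1.8 3.4
  endloop
 endfacet
 facet normal -0.112 -0.075 -0.991
  outer loop
   vertex 1.8 3.8 0.6
   vertex 4.8 4.6 0.2
   vertex 4.2 0.2 0.6
  endloop
 endfacet
 facet normal 0.434 0.397 0.809
  outer loop
   vertex 1.8 3.4 2.4
   vertex 1.4 1.8 3.4
   vertex 4.8 4.6 0.2
  endloop
 endfacet
 facet normal -0.959 0.278 0.062
  outer loop
   vertex 1.8 3.4 2.4
   vertex 1.8 3.8 0.6
   vertex 1.4 1.8 3.4
  endloop
 endfacet
 facet normal -0.225 0.951 0.211
  outer loop
   vertex 1.8 3.4 2.4
   vertex 4.8 4.6 0.2
   vertex 1.8 3.8 0.6
  endloop
 endfacet
 facet normal -0.737 -0.508 -0.446
  outer loop
   vertex 1.8 2.8 1.6
   vertex 4.2 0.2 0.6
   vertex 1.4 1.8 3.4
  endloop
 endfacet
 facet normal -0.816 -0.408 -0.408
  outer loop
   vertex 1.8 2.8 1.6
   vertex 1.4 1.8 3.4
   vertex 1.8 3.8 0.6
  endloop
 endfacet
 facet normal -0.728 -0.485 -0.485
  outer loop
   vertex 1.8 2.8 1.6
   vertex 1.8 3.8 0.6
   vertex 4.2 0.2 0.6
  endloop
 endfacet
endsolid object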